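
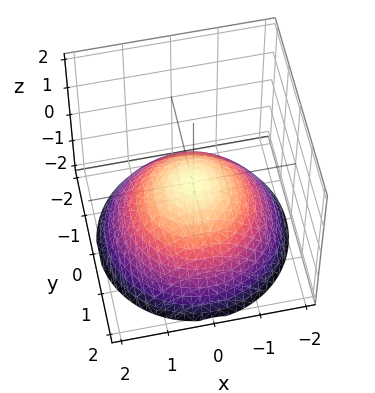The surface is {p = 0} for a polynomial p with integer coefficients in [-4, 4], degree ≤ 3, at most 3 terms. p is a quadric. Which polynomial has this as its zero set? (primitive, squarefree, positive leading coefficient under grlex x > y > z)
The degree is 2 — a single bowl opening along one axis; a quadric.
Symmetry: the surface is invariant under rotation about z: p = q(x² + y², z).
Checking where it meets the axes: one x-axis crossing is at x = 0; one z-axis crossing is at z = 0; a circular section at z = -1 has radius between 1 and 2.
The integer polynomial consistent with all of this is the stated p.

x^2 + y^2 + 2*z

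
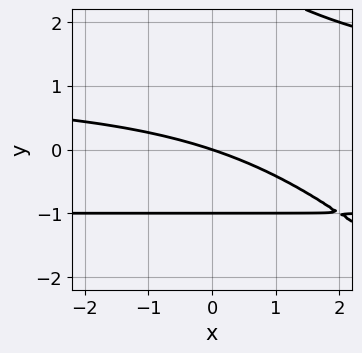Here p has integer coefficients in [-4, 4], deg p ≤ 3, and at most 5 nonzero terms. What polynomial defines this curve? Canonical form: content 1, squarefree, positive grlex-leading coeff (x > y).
Degree: the shape is more complex than any degree-2 curve, so deg p = 3.
Against the integer gridlines: the y-axis gridline crossings are at y ∈ {-1, 0}; it meets the x-axis at x = 0 (among the integer gridlines).
These observations pin down the coefficients.

x*y^2 + y^3 - 2*y^2 - x - 3*y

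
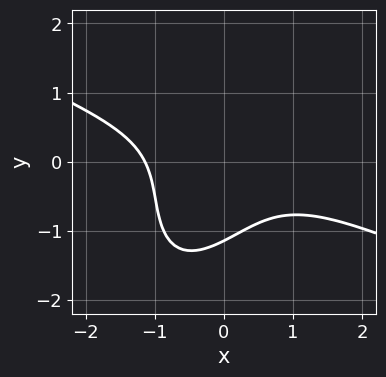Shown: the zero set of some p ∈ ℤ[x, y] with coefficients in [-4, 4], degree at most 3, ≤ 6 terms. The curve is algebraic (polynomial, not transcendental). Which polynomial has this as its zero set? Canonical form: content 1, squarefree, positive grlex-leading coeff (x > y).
2*x^3 + 3*x^2*y - 3*x*y^2 + 2*y^3 + 3

First, degree: a generic line meets the curve in up to 3 points, so deg p = 3.
Finally, the integer polynomial consistent with all of this is the stated p.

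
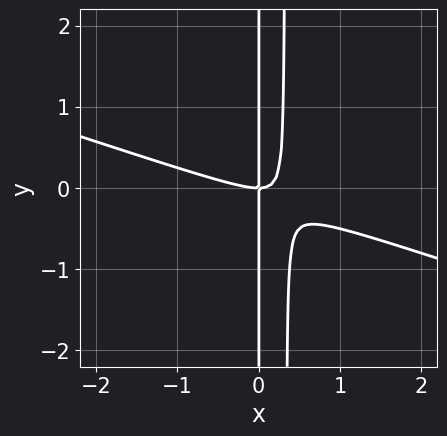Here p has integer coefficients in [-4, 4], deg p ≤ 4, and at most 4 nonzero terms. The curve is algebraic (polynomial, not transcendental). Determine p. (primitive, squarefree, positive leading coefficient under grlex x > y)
1. The degree is 3 — no degree-2 curve has this shape.
2. From the visible intercepts: every point of the y-axis in the box is on the curve; one x-axis crossing is at x = 0.
3. Matching integer coefficients to the picture gives p.

x^3 + 3*x^2*y - x*y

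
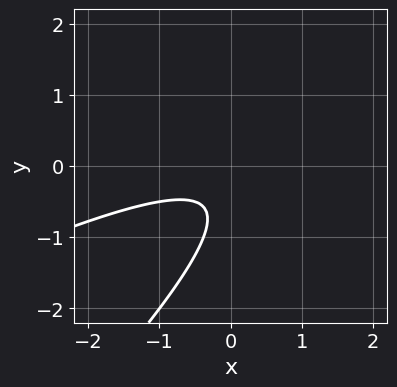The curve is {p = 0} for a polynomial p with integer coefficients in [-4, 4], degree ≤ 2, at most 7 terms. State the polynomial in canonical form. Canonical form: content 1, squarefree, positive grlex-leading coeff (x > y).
x^2 - 3*x*y + 2*y^2 + 2*y + 1

First, deg p = 2. The shape is more complex than any degree-1 curve.
Then, observable constraints: no y-intercept at any integer in the box; the curve avoids every integer x-axis point in the box.
Finally, together with the visible shape, these determine p as stated.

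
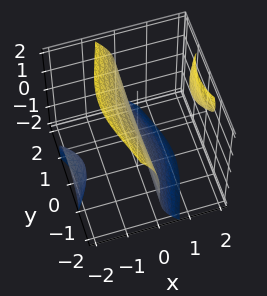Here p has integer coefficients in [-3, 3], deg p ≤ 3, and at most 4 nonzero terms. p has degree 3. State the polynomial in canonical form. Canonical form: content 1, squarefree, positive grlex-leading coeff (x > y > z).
2*x^2*z - 2*x*y^2 - z^3 - 3*x

1. I count 3 distinct pieces. Treating them together as one polynomial.
2. Degree: no degree-2 surface has this shape, so deg p = 3.
3. Against the integer gridlines: every point of the y-axis in the box is on the surface; one x-axis crossing is at x = 0; it crosses the z-axis at the gridline z = 0.
4. The integer polynomial consistent with all of this is the stated p.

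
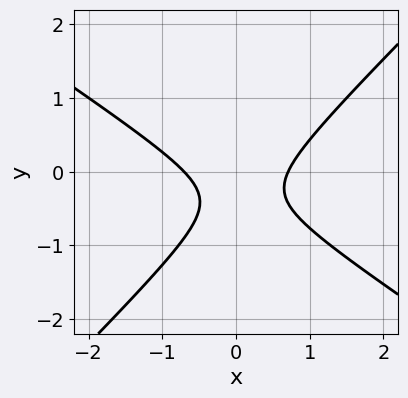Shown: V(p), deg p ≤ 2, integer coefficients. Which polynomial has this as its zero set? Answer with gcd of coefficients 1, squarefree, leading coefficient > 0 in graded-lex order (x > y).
2*x^2 + x*y - 3*y^2 - 2*y - 1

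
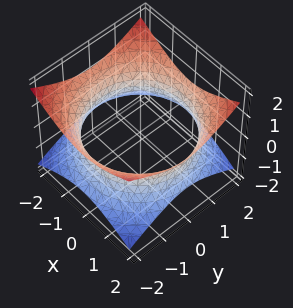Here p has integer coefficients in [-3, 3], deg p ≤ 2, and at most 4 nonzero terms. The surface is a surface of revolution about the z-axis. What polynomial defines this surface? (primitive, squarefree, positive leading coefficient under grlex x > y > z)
x^2 + y^2 - 2*z^2 - 3

(a) The degree is 2 — the shape is more complex than any degree-1 surface.
(b) Symmetries: rotational symmetry about the z-axis ⇒ p depends on x, y only through x² + y².
(c) Observable constraints: no z-intercept at any integer in the box; a circular section at z = 0 has radius between 1 and 2.
(d) Matching integer coefficients to the picture gives p.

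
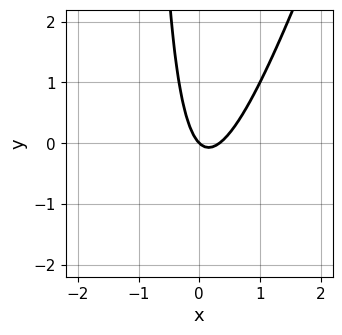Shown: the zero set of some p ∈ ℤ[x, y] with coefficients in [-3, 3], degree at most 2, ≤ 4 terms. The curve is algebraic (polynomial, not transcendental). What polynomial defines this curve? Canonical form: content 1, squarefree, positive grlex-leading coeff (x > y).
3*x^2 - x*y - x - y

(a) The degree is 2 — a generic line meets the curve in up to 2 points.
(b) Against the integer gridlines: it crosses the x-axis at the gridline x = 0; it crosses the y-axis at the gridline y = 0.
(c) Matching integer coefficients to the picture gives p.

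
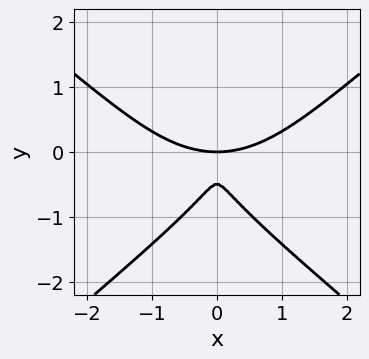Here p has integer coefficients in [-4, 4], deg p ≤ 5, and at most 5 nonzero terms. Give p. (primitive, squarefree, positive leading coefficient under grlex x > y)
(a) Degree: no degree-3 curve has this shape, so deg p = 4.
(b) Symmetries: it's symmetric under x → −x, forcing even powers of x.
(c) Checking where it meets the axes: it meets the y-axis at y = 0 (among the integer gridlines); it crosses the x-axis at the gridline x = 0.
(d) The integer polynomial consistent with all of this is the stated p.

x^4 - 2*y^4 - 3*x^2*y - y^3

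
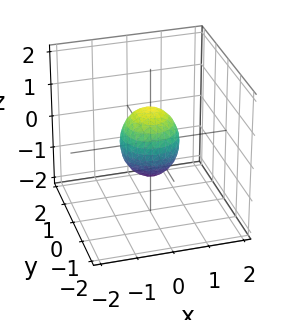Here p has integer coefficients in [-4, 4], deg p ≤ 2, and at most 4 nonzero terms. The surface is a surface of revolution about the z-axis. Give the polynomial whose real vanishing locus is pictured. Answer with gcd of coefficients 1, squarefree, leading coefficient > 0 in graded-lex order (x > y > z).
3*x^2 + 3*y^2 + 2*z^2 - 2

The degree is 2 — the shape is more complex than any degree-1 surface.
Symmetries: rotational symmetry about the z-axis ⇒ p depends on x, y only through x² + y².
Observable constraints: the z-axis gridline crossings are at z ∈ {-1, 1}; a circular section at z = 0 has radius between 0 and 1.
Matching integer coefficients to the picture gives p.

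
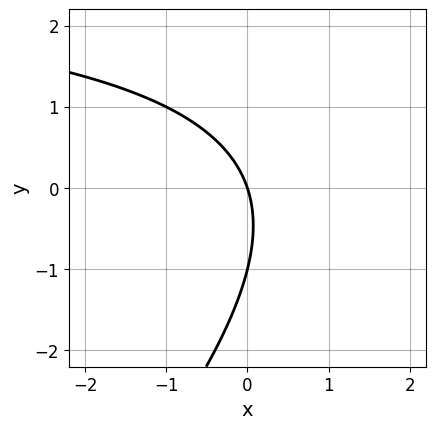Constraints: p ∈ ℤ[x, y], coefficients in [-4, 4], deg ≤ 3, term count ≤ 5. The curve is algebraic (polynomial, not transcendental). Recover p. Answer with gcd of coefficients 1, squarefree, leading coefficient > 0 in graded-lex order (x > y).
Degree: no degree-1 curve has this shape, so deg p = 2.
From the axis intercepts and sections: one x-axis crossing is at x = 0; the y-axis gridline crossings are at y ∈ {-1, 0}.
Fitting integer coefficients to these (and the overall shape) gives p.

x*y - y^2 - 3*x - y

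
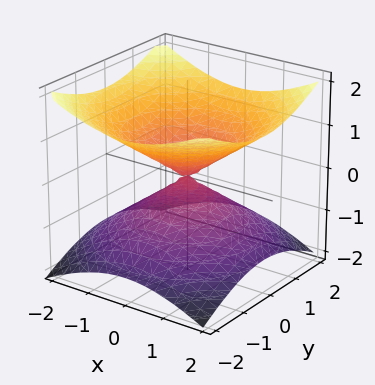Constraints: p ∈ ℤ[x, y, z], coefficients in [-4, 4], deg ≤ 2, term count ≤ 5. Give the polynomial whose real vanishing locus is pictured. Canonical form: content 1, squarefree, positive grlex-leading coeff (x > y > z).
Degree: a double cone through the origin; a quadric, so deg p = 2.
Symmetries: the z ↦ −z reflection is a symmetry, so z appears only in even powers; rotational symmetry about the z-axis ⇒ p depends on x, y only through x² + y².
From the axis intercepts and sections: a circular section at z = -1 has radius between 1 and 2; one y-axis crossing is at y = 0; it crosses the z-axis at the gridline z = 0.
Solving for integer coefficients yields p as stated.

x^2 + y^2 - 2*z^2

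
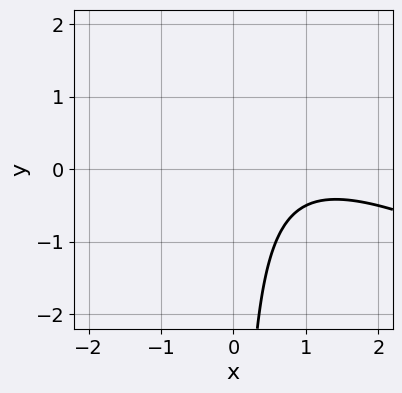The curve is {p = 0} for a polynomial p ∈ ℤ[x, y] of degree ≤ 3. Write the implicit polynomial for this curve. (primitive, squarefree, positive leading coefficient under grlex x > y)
First, deg p = 2.
Next, checking where it meets the axes: the curve avoids every integer y-axis point in the box; it misses every integer gridline on the x-axis.
Finally, the integer polynomial consistent with all of this is the stated p.

x^2 + 2*x*y - 2*x + 2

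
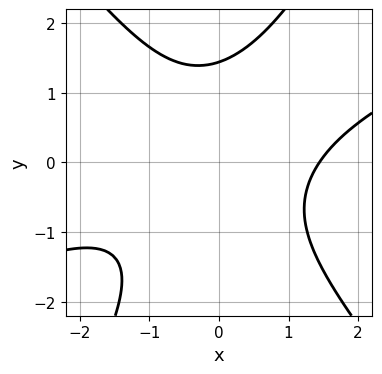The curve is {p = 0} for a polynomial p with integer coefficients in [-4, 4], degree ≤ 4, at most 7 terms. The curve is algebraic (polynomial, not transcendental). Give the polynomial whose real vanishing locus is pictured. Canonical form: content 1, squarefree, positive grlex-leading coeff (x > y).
(a) The degree is 3 — the shape is more complex than any degree-2 curve.
(b) Matching integer coefficients to the picture gives p.

x^3 - 2*x^2*y - x*y^2 + y^3 - 3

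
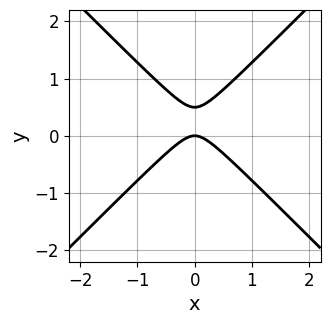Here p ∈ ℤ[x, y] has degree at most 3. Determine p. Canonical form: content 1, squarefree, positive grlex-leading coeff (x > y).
2*x^2 - 2*y^2 + y

The degree is 2 — a generic line meets the curve in up to 2 points.
Symmetries: it's symmetric under x → −x, forcing even powers of x.
From the visible intercepts: it crosses the x-axis at the gridline x = 0; one y-axis crossing is at y = 0.
The integer polynomial consistent with all of this is the stated p.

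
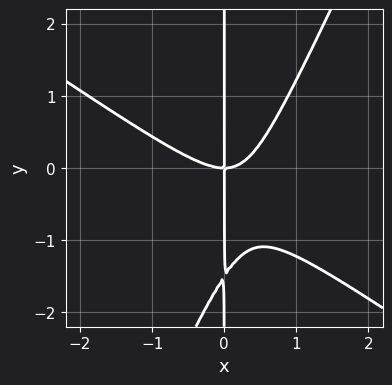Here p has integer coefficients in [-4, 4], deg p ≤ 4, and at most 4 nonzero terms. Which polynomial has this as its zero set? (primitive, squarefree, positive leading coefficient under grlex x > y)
3*x^3 + 3*x^2*y - 2*x*y^2 - 3*x*y

First, deg p = 3. The shape is more complex than any degree-2 curve.
Next, checking where it meets the axes: one x-axis crossing is at x = 0; the visible y-axis segment lies entirely on the curve.
Finally, putting this together gives p.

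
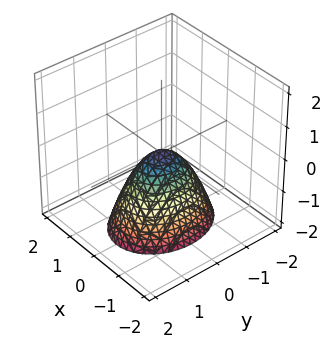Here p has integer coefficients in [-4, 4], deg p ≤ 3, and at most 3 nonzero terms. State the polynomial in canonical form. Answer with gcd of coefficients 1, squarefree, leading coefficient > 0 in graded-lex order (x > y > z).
3*x^2 + 2*y^2 + 2*z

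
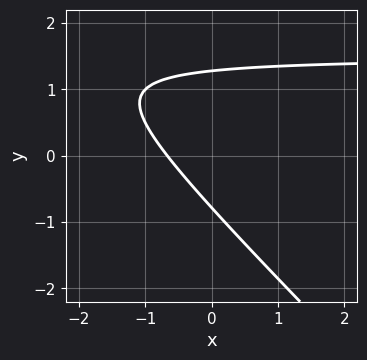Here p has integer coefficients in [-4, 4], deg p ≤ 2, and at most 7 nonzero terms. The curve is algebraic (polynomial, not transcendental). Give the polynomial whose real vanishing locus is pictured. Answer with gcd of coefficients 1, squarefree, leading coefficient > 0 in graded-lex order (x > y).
2*x*y + 2*y^2 - 3*x - y - 2

First, degree: no degree-1 curve has this shape, so deg p = 2.
Finally, solving for integer coefficients yields p as stated.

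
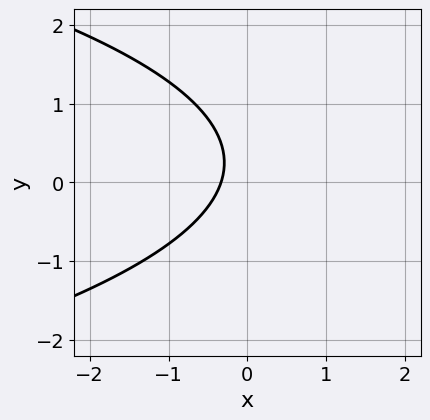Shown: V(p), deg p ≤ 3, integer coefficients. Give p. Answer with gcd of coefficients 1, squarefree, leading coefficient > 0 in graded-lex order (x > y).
2*y^2 + 3*x - y + 1

First, degree: a generic line meets the curve in up to 2 points, so deg p = 2.
Next, from the visible intercepts: it misses every integer gridline on the y-axis.
Finally, matching integer coefficients to the picture gives p.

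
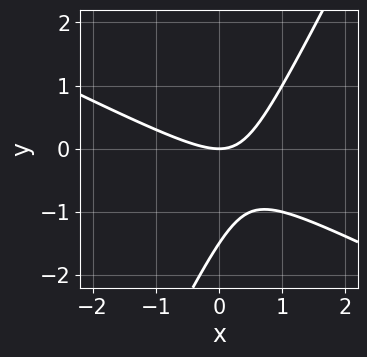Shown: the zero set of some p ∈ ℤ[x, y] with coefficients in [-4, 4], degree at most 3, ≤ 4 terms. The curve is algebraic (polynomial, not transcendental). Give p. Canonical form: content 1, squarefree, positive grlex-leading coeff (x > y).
2*x^2 + 3*x*y - 2*y^2 - 3*y

First, degree: the shape is more complex than any degree-1 curve, so deg p = 2.
Next, checking where it meets the axes: it crosses the x-axis at the gridline x = 0; it meets the y-axis at y = 0 (among the integer gridlines).
Finally, these observations pin down the coefficients.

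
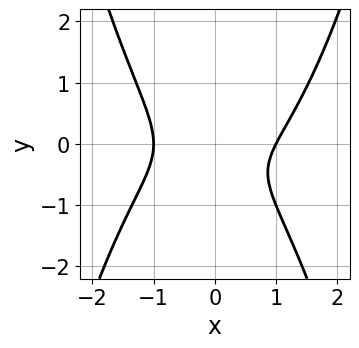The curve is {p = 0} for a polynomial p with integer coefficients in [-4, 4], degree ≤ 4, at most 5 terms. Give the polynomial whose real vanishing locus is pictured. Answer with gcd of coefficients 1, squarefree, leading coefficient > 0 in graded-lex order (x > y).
x^4 - x*y - 2*y^2 - y - 1

First, degree: no degree-3 curve has this shape, so deg p = 4.
Next, observable constraints: no y-intercept at any integer in the box; the x-axis gridline crossings are at x ∈ {-1, 1}.
Finally, matching integer coefficients to the picture gives p.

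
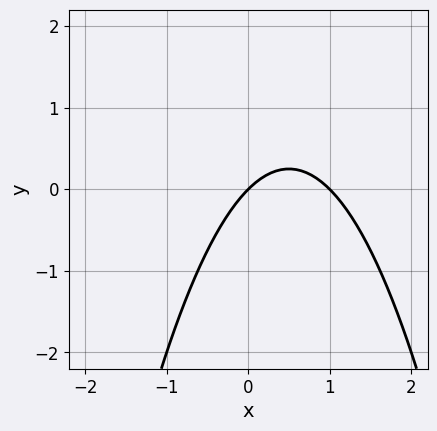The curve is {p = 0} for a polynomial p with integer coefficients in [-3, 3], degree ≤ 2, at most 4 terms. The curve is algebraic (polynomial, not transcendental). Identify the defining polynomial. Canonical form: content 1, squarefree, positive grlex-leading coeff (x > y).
x^2 - x + y

(a) The degree is 2 — the shape is more complex than any degree-1 curve.
(b) Against the integer gridlines: it crosses the y-axis at the gridline y = 0; the x-axis gridline crossings are at x ∈ {0, 1}.
(c) Putting this together gives p.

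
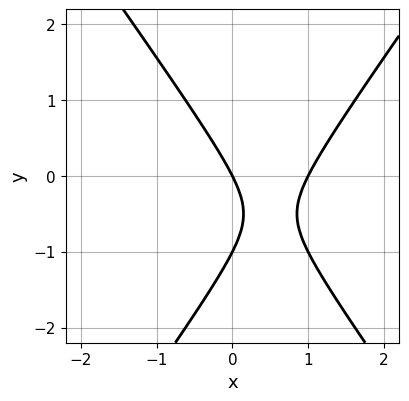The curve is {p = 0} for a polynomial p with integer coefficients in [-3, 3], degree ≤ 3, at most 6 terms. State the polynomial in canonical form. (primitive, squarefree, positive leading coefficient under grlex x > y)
2*x^2 - y^2 - 2*x - y

The degree is 2 — a generic line meets the curve in up to 2 points.
From the axis intercepts and sections: among the integer gridlines, it crosses the y-axis at y ∈ {-1, 0}; the x-axis gridline crossings are at x ∈ {0, 1}.
These observations pin down the coefficients.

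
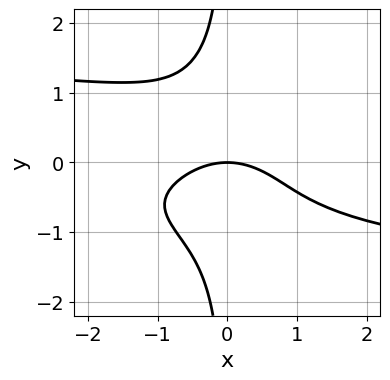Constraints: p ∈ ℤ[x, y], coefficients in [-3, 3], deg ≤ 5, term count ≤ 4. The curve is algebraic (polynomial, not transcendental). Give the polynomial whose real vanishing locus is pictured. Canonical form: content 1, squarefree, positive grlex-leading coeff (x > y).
2*x*y^3 + x^2 + 2*y

(a) The degree is 4 — the shape is more complex than any degree-3 curve.
(b) From the axis intercepts and sections: it meets the y-axis at y = 0 (among the integer gridlines); it meets the x-axis at x = 0 (among the integer gridlines).
(c) Fitting integer coefficients to these (and the overall shape) gives p.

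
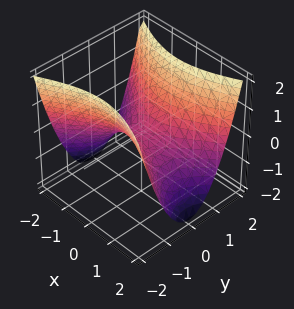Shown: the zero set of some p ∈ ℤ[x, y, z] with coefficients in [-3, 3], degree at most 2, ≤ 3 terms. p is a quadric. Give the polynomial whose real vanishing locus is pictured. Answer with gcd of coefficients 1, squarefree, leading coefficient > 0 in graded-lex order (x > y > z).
x^2 - 2*y^2 + 2*z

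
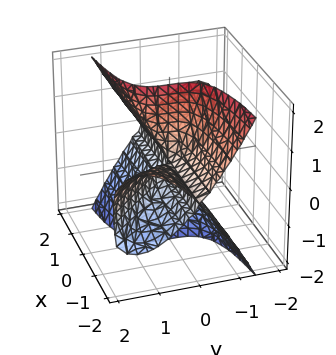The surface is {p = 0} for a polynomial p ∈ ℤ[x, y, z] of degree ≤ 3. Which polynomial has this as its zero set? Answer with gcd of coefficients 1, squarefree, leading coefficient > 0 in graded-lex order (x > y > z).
3*x*y^2 - 2*x*z^2 + 3*y^3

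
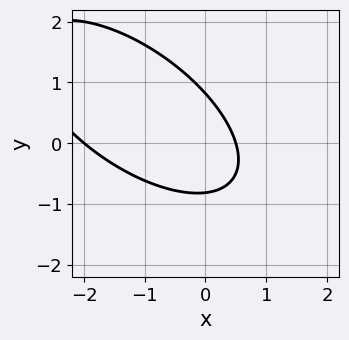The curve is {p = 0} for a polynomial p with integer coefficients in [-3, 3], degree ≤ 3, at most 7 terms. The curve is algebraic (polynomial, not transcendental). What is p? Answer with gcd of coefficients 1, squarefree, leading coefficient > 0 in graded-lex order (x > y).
Degree: no degree-1 curve has this shape, so deg p = 2.
From the visible intercepts: it meets the x-axis at x = -2 (among the integer gridlines).
Solving for integer coefficients yields p as stated.

2*x^2 + 3*x*y + 3*y^2 + 3*x - 2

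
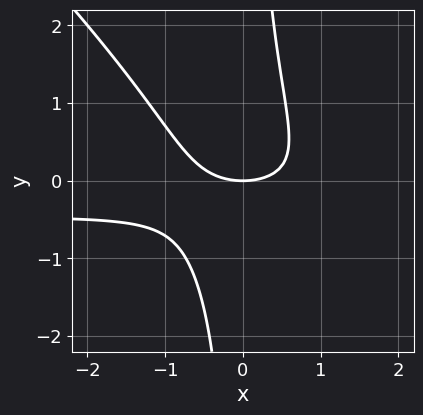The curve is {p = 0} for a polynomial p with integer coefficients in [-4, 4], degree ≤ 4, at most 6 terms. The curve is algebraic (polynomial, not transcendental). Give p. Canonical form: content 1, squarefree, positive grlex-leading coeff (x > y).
2*x^2*y + 2*x*y^2 + x^2 - 2*y

1. deg p = 3.
2. Against the integer gridlines: it meets the x-axis at x = 0 (among the integer gridlines); it crosses the y-axis at the gridline y = 0.
3. Together with the visible shape, these determine p as stated.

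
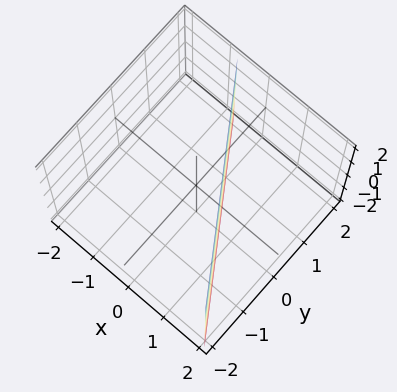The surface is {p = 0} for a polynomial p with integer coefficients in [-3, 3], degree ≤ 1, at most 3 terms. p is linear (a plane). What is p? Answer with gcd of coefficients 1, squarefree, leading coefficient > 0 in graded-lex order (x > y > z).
3*x + 2*y - 2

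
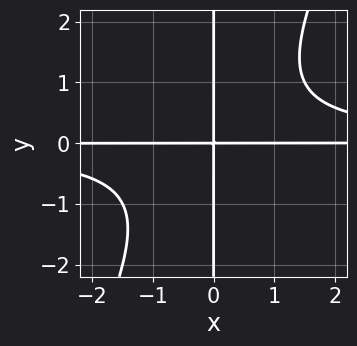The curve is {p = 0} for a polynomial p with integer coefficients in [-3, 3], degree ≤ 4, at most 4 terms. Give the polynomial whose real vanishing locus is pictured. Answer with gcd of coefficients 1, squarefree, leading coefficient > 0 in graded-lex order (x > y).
2*x^2*y^2 - x*y^3 - 2*x*y

First, the degree is 4 — no degree-3 curve has this shape.
Then, reading off the gridlines: the visible y-axis segment lies entirely on the curve; every point of the x-axis in the box is on the curve.
Finally, putting this together gives p.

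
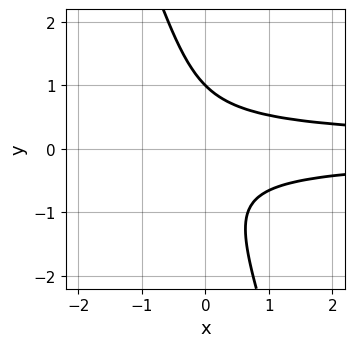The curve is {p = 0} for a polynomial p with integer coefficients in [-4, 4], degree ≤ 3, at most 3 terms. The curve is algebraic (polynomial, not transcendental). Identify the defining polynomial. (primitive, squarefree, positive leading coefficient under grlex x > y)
deg p = 3. The shape is more complex than any degree-2 curve.
From the visible intercepts: it misses every integer gridline on the x-axis; it meets the y-axis at y = 1 (among the integer gridlines).
Assembling these constraints gives the stated polynomial.

3*x*y^2 + y^3 - 1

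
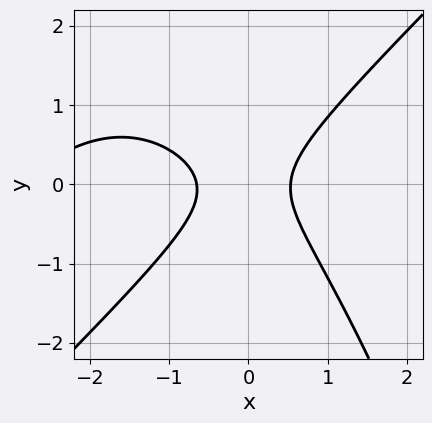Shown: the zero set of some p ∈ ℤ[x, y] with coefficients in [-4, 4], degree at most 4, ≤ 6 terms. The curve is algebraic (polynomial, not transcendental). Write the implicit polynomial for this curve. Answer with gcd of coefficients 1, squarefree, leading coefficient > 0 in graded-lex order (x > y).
x^3 - x^2*y + 3*x^2 - 3*y^2 - 1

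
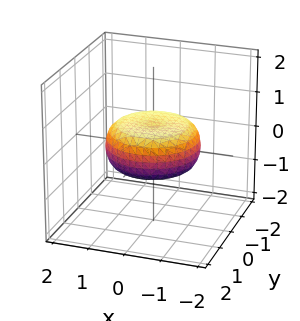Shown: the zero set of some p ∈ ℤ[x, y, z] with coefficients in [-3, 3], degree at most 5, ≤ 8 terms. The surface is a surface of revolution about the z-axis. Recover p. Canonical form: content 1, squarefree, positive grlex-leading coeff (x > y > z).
Degree: no degree-3 surface has this shape, so deg p = 4.
Symmetry: every cross-section ⟂ z is a circle, so x, y appear only via x² + y².
Observable constraints: a circular section at z = 0 has radius between 1 and 2.
Putting this together gives p.

x^4 + 2*x^2*y^2 + y^4 - x^2 - y^2 + 3*z^2 - 1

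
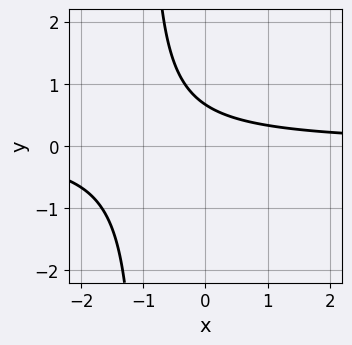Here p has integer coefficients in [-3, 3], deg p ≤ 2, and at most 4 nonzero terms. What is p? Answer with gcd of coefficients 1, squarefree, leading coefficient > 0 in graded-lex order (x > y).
deg p = 2. A generic line meets the curve in up to 2 points.
Observable constraints: the curve avoids every integer x-axis point in the box.
These observations pin down the coefficients.

3*x*y + 3*y - 2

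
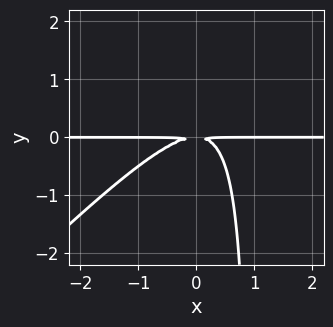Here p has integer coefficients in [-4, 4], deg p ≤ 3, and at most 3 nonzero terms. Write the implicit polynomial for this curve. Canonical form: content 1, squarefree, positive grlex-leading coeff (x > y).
x^2*y - x*y^2 + y^2

(a) Degree: no degree-2 curve has this shape, so deg p = 3.
(b) Observable constraints: every point of the x-axis in the box is on the curve.
(c) These observations pin down the coefficients.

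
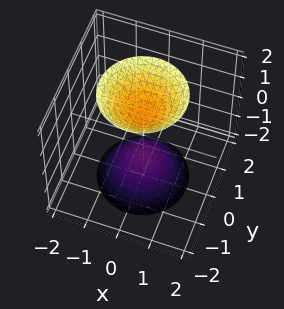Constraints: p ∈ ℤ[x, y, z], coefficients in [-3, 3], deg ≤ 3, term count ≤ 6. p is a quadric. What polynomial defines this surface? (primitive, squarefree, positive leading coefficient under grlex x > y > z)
First, the picture has 2 separate pieces. They look like related sheets of one shape, so recover p as a whole.
Next, the degree is 2 — two sheets facing apart; a quadric.
Next, symmetries: the z ↦ −z reflection is a symmetry, so z appears only in even powers; the surface is invariant under rotation about z: p = q(x² + y², z).
Next, reading off the gridlines: no x-intercept at any integer in the box; a circular section at z = 2 has radius between 1 and 2.
Finally, together with the visible shape, these determine p as stated. Check: (0, 0, -1) on the z-axis lies on the surface, and p(0, 0, -1) = 0. ✓

2*x^2 + 2*y^2 - z^2 + 1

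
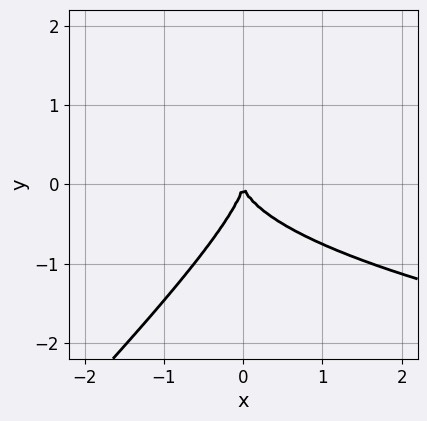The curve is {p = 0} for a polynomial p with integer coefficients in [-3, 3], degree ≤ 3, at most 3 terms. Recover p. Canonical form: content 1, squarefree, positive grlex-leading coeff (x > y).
x*y^2 - y^3 - x^2

(a) deg p = 3. A generic line meets the curve in up to 3 points.
(b) Against the integer gridlines: it crosses the x-axis at the gridline x = 0; it meets the y-axis at y = 0 (among the integer gridlines).
(c) Putting this together gives p.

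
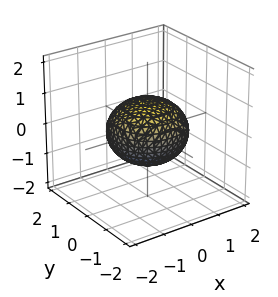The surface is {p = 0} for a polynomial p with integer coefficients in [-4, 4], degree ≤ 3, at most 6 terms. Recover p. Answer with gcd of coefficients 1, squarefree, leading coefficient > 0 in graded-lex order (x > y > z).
2*x^2 + 2*y^2 + 3*z^2 - 3

deg p = 2.
By symmetry, every cross-section ⟂ z is a circle, so x, y appear only via x² + y².
From the axis intercepts and sections: the z-axis gridline crossings are at z ∈ {-1, 1}; a circular section at z = 0 has radius between 1 and 2.
Solving for integer coefficients yields p as stated.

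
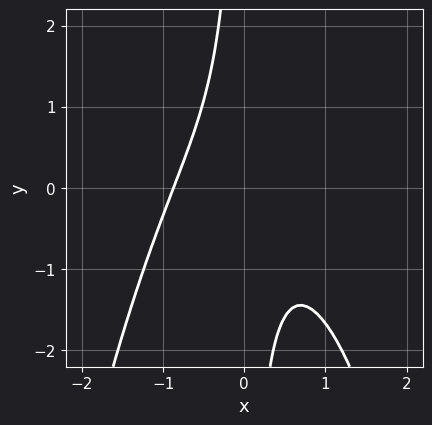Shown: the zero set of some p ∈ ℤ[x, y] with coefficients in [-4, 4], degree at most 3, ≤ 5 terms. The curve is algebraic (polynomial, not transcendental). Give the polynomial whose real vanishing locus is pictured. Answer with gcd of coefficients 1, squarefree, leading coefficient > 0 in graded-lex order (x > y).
First, degree: a generic line meets the curve in up to 3 points, so deg p = 3.
Next, checking where it meets the axes: no y-intercept at any integer in the box.
Finally, fitting integer coefficients to these (and the overall shape) gives p.

3*x^3 + 3*x*y + 2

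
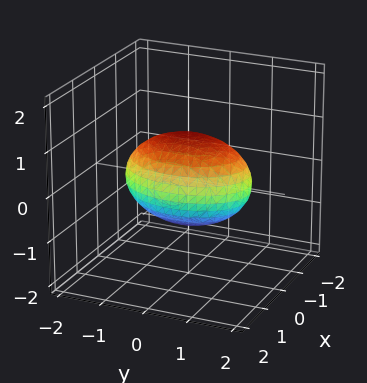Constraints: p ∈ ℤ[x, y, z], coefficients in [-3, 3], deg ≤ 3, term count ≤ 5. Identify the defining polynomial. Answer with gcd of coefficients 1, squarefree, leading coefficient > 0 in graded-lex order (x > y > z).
(a) Degree: bounded and convex; a quadric, so deg p = 2.
(b) Symmetries: mirror symmetry y ↦ −y ⇒ only even powers of y; mirror symmetry x ↦ −x ⇒ only even powers of x; mirror symmetry z ↦ −z ⇒ only even powers of z.
(c) Reading off the gridlines: among the integer gridlines, it crosses the x-axis at x ∈ {-1, 1}; the z-axis gridline crossings are at z ∈ {-1, 1}.
(d) The integer polynomial consistent with all of this is the stated p.

2*x^2 + y^2 + 2*z^2 - 2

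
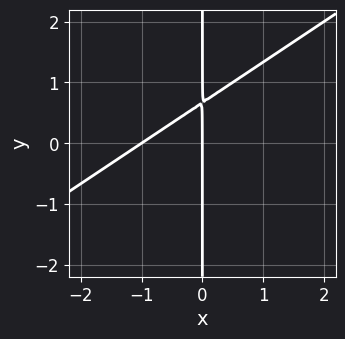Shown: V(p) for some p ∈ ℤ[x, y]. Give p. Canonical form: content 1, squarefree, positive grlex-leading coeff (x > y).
2*x^2 - 3*x*y + 2*x

1. Degree: no degree-1 curve has this shape, so deg p = 2.
2. Observable constraints: every point of the y-axis in the box is on the curve; among the integer gridlines, it crosses the x-axis at x ∈ {-1, 0}.
3. Together with the visible shape, these determine p as stated.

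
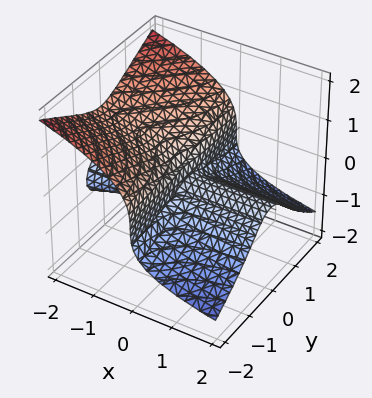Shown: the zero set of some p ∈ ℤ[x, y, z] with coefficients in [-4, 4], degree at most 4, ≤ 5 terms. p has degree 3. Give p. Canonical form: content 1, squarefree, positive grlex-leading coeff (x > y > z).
First, the picture has 2 separate pieces.
Next, the degree is 3 — no degree-2 surface has this shape.
Then, reading off the gridlines: it crosses the z-axis at the gridline z = 0; the visible y-axis segment lies entirely on the surface; every point of the x-axis in the box is on the surface.
Finally, solving for integer coefficients yields p as stated.

x*y^2 + 2*z^3 + x*z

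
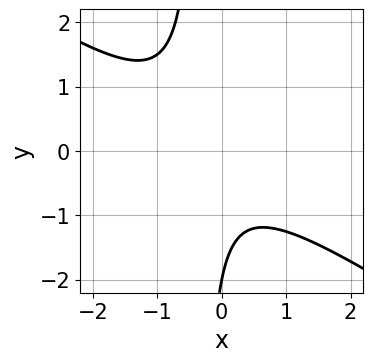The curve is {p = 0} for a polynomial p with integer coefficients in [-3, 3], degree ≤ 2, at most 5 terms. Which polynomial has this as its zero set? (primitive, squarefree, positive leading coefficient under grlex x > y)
First, the degree is 2 — a generic line meets the curve in up to 2 points.
Next, observable constraints: it crosses the y-axis at the gridline y = -2; the curve avoids every integer x-axis point in the box.
Finally, together with the visible shape, these determine p as stated.

2*x^2 + 3*x*y + x + y + 2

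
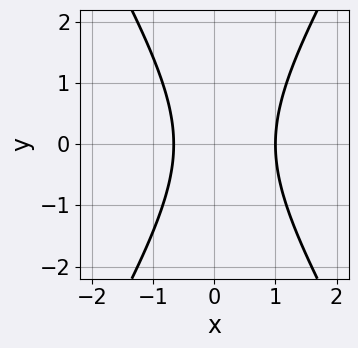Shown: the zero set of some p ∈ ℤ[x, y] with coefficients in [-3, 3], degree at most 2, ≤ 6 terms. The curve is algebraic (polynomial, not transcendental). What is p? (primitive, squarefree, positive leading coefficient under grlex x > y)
(a) deg p = 2. The shape is more complex than any degree-1 curve.
(b) Symmetries: the y ↦ −y reflection is a symmetry, so y appears only in even powers.
(c) From the visible intercepts: the curve avoids every integer y-axis point in the box; it meets the x-axis at x = 1 (among the integer gridlines).
(d) Solving for integer coefficients yields p as stated.

3*x^2 - y^2 - x - 2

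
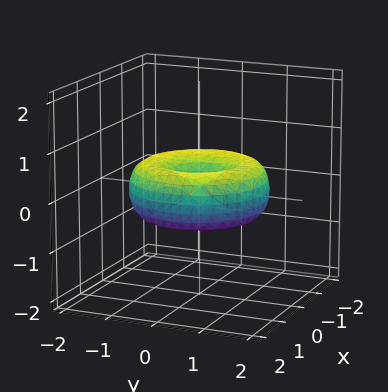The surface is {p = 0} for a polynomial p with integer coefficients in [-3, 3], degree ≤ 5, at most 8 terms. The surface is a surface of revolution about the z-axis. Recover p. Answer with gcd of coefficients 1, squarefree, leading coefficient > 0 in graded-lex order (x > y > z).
x^4 + 2*x^2*y^2 + y^4 - 2*x^2 - 2*y^2 + 3*z^2

First, the degree is 4 — the shape is more complex than any degree-3 surface.
Then, by symmetry, the z-axis is an axis of rotation, so x and y enter only as x² + y².
Next, from the visible intercepts: one z-axis crossing is at z = 0; it meets the x-axis at x = 0 (among the integer gridlines); it meets the y-axis at y = 0 (among the integer gridlines).
Finally, assembling these constraints gives the stated polynomial.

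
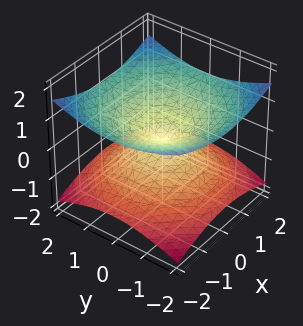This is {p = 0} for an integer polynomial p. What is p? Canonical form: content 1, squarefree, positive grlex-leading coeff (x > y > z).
x^2 + y^2 - 3*z^2

(a) deg p = 2. Two nappes meeting at a single point; a quadric.
(b) Symmetries: it's symmetric under z → −z, forcing even powers of z; the z-axis is an axis of rotation, so x and y enter only as x² + y².
(c) Against the integer gridlines: one x-axis crossing is at x = 0; it meets the y-axis at y = 0 (among the integer gridlines); a circular section at z = -1 has radius between 1 and 2.
(d) Putting this together gives p.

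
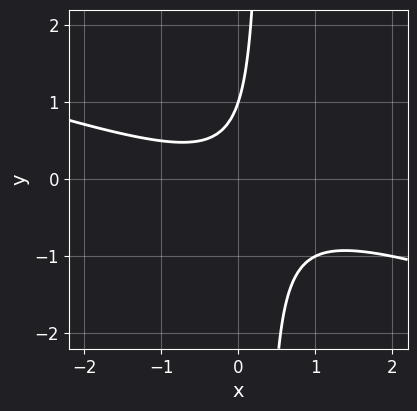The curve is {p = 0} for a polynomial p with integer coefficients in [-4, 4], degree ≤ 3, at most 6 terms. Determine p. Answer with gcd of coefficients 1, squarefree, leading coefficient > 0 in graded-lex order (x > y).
Degree: the shape is more complex than any degree-1 curve, so deg p = 2.
Reading off the gridlines: it misses every integer gridline on the x-axis; it meets the y-axis at y = 1 (among the integer gridlines).
Fitting integer coefficients to these (and the overall shape) gives p.

x^2 + 3*x*y - y + 1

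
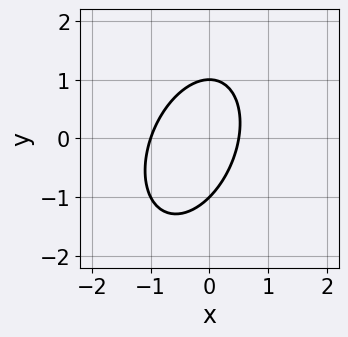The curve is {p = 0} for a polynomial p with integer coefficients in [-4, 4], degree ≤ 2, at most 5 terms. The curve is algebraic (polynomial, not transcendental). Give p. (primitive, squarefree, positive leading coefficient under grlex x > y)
(a) deg p = 2.
(b) Reading off the gridlines: the y-axis gridline crossings are at y ∈ {-1, 1}; it crosses the x-axis at the gridline x = -1.
(c) Fitting integer coefficients to these (and the overall shape) gives p.

2*x^2 - x*y + y^2 + x - 1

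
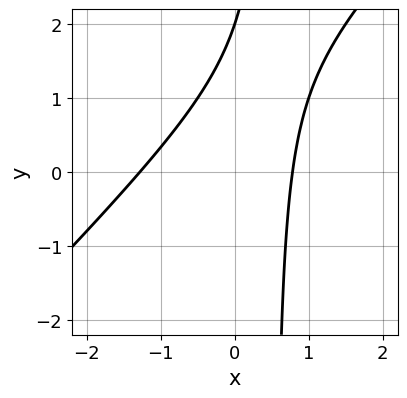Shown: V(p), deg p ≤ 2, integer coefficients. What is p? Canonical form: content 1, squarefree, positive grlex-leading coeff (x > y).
(a) deg p = 2. A generic line meets the curve in up to 2 points.
(b) Checking where it meets the axes: one y-axis crossing is at y = 2.
(c) Solving for integer coefficients yields p as stated.

2*x^2 - 2*x*y + x + y - 2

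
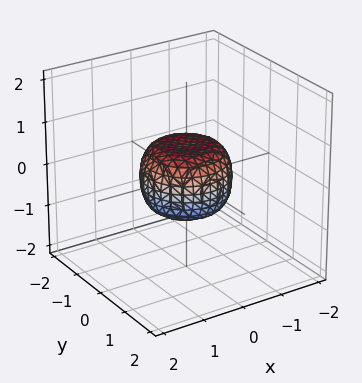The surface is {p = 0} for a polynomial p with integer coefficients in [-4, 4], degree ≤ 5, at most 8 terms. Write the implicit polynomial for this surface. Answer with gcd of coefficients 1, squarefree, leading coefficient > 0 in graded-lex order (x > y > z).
2*x^4 + 4*x^2*y^2 + 2*y^4 - x^2 - y^2 + 2*z^2 - 1

First, deg p = 4. The shape is more complex than any degree-3 surface.
Then, by symmetry, the z-axis is an axis of rotation, so x and y enter only as x² + y².
Next, checking where it meets the axes: a circular section at z = 0 has radius exactly 1; among the integer gridlines, it crosses the y-axis at y ∈ {-1, 1}; among the integer gridlines, it crosses the x-axis at x ∈ {-1, 1}.
Finally, fitting integer coefficients to these (and the overall shape) gives p.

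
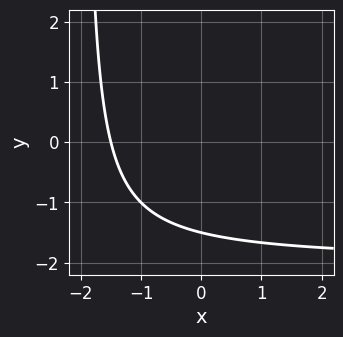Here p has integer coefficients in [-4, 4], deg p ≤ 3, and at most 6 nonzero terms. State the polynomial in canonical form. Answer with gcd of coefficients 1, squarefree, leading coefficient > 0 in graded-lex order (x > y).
x*y + 2*x + 2*y + 3

The degree is 2 — the shape is more complex than any degree-1 curve.
Solving for integer coefficients yields p as stated.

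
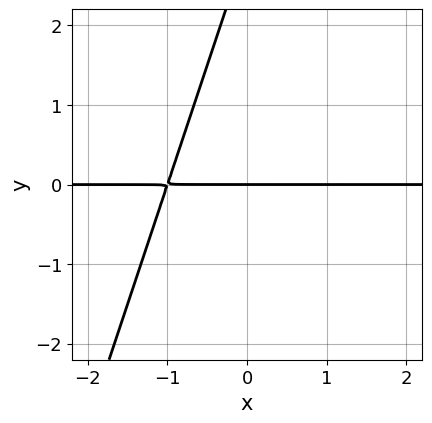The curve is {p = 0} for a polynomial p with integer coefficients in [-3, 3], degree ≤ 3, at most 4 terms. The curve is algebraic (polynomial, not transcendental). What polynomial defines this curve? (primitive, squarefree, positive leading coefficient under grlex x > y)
3*x*y - y^2 + 3*y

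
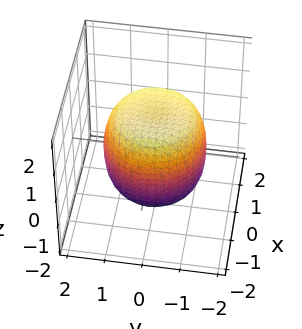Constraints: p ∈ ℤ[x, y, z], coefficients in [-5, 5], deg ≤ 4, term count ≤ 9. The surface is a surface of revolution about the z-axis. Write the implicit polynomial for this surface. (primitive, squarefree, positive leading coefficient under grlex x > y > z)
deg p = 4. The shape is more complex than any degree-3 surface.
Symmetries: the surface is invariant under rotation about z: p = q(x² + y², z).
Against the integer gridlines: a circular section at z = 0 has radius between 1 and 2.
Putting this together gives p.

2*x^4 + 4*x^2*y^2 + 2*y^4 - 2*x^2 - 2*y^2 + 2*z^2 - 3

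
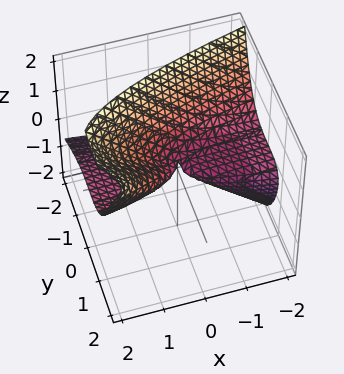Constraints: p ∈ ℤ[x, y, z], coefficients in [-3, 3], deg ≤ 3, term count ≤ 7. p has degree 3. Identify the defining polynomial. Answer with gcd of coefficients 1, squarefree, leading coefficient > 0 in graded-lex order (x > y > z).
x*y*z + 2*y^3 - 3*y^2*z - 3*x*z + 3*z^2

First, deg p = 3. A generic line meets the surface in up to 3 points.
Then, checking where it meets the axes: every point of the x-axis in the box is on the surface; it meets the z-axis at z = 0 (among the integer gridlines); one y-axis crossing is at y = 0.
Finally, putting this together gives p.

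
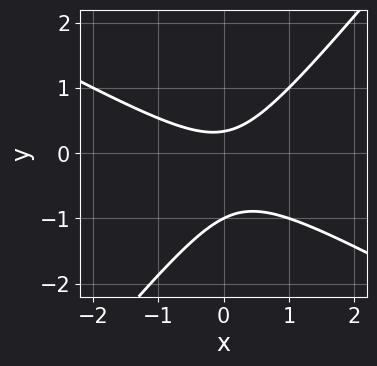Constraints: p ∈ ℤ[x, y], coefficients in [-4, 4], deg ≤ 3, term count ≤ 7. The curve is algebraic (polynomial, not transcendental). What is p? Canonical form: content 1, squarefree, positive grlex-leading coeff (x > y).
First, the degree is 2 — no degree-1 curve has this shape.
Then, against the integer gridlines: it meets the y-axis at y = -1 (among the integer gridlines); no x-intercept at any integer in the box.
Finally, assembling these constraints gives the stated polynomial.

2*x^2 + 2*x*y - 3*y^2 - 2*y + 1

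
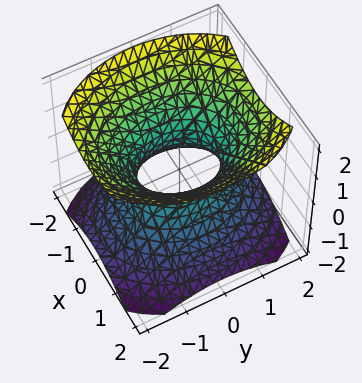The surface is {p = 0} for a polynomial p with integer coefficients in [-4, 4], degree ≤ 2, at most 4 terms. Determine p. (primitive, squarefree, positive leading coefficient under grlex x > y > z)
(a) deg p = 2. An hourglass — one-sheet hyperboloid; a quadric.
(b) Symmetries: the y ↦ −y reflection is a symmetry, so y appears only in even powers; the x ↦ −x reflection is a symmetry, so x appears only in even powers; the z ↦ −z reflection is a symmetry, so z appears only in even powers.
(c) Checking where it meets the axes: no z-intercept at any integer in the box; the y-axis gridline crossings are at y ∈ {-1, 1}.
(d) Solving for integer coefficients yields p as stated.

3*x^2 + 2*y^2 - 3*z^2 - 2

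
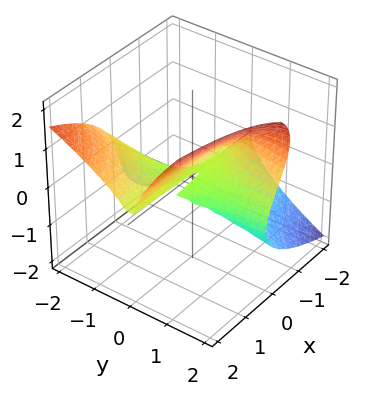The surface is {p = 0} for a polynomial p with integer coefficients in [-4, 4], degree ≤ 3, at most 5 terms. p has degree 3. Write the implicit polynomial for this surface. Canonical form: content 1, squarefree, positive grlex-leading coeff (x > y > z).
3*x*y^2 + 2*y*z^2 - 3*z^3 + 3*y*z

(a) The degree is 3 — the shape is more complex than any degree-2 surface.
(b) From the visible intercepts: it meets the z-axis at z = 0 (among the integer gridlines); the visible x-axis segment lies entirely on the surface; every point of the y-axis in the box is on the surface.
(c) Putting this together gives p.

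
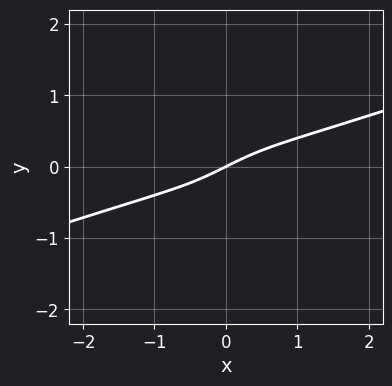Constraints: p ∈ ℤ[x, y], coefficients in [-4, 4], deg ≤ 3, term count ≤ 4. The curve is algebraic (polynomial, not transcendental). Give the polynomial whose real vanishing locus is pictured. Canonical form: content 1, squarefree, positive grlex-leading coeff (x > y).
The degree is 3 — no degree-2 curve has this shape.
Against the integer gridlines: one y-axis crossing is at y = 0; one x-axis crossing is at x = 0.
These observations pin down the coefficients.

x^3 - 3*x^2*y + x - 2*y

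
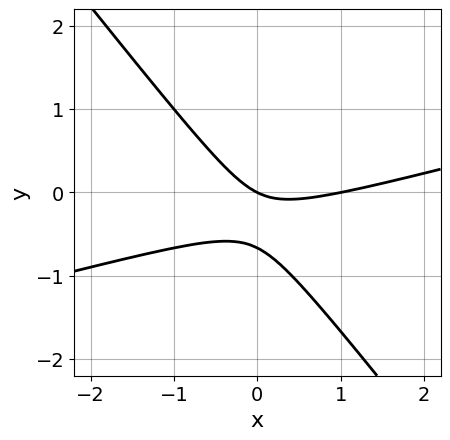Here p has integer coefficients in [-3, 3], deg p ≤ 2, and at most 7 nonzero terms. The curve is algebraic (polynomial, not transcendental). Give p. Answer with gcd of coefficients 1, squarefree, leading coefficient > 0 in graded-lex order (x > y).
x^2 - 3*x*y - 3*y^2 - x - 2*y

First, degree: the shape is more complex than any degree-1 curve, so deg p = 2.
Then, reading off the gridlines: it crosses the y-axis at the gridline y = 0; among the integer gridlines, it crosses the x-axis at x ∈ {0, 1}.
Finally, fitting integer coefficients to these (and the overall shape) gives p.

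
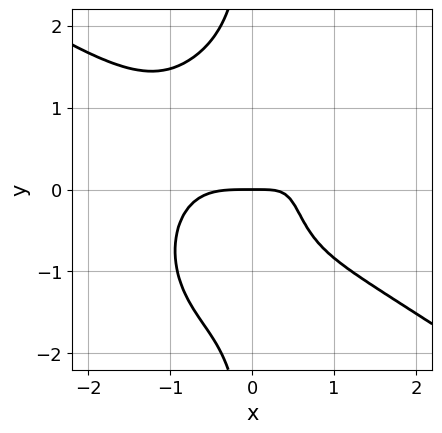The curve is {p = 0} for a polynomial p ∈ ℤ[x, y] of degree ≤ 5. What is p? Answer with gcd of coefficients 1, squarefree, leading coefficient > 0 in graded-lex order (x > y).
2*x^4 + 2*x^3*y + 2*x*y^3 - 3*x*y + 2*y

The degree is 4 — the shape is more complex than any degree-3 curve.
From the visible intercepts: it crosses the y-axis at the gridline y = 0; it crosses the x-axis at the gridline x = 0.
Putting this together gives p.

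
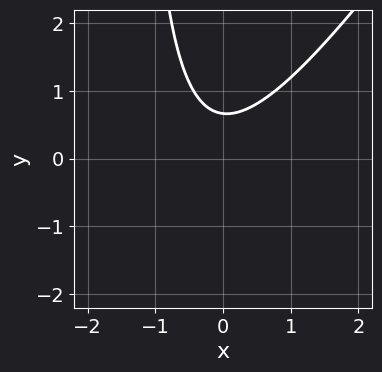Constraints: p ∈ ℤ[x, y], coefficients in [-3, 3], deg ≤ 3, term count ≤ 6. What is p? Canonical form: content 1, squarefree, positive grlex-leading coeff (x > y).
3*x^2 - 2*x*y + x - 3*y + 2

First, the degree is 2 — the shape is more complex than any degree-1 curve.
Next, checking where it meets the axes: the curve avoids every integer x-axis point in the box.
Finally, together with the visible shape, these determine p as stated.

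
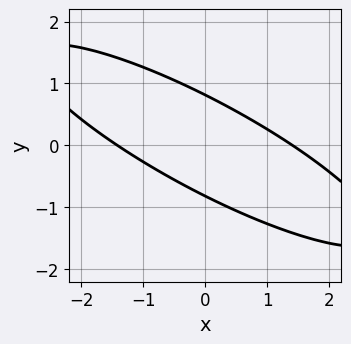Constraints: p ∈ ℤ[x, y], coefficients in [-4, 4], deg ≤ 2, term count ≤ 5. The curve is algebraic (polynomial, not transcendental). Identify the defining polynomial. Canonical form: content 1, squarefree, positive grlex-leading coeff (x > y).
1. The degree is 2 — a generic line meets the curve in up to 2 points.
2. The integer polynomial consistent with all of this is the stated p.

x^2 + 3*x*y + 3*y^2 - 2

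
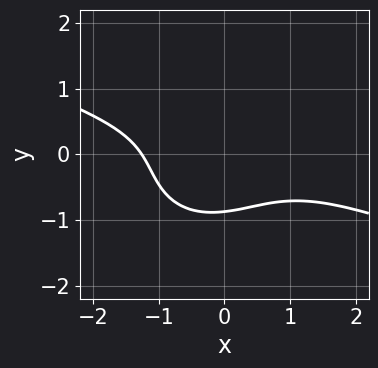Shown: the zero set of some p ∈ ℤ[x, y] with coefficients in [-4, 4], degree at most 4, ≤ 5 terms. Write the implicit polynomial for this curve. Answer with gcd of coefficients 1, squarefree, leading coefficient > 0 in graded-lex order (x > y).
x^3 + 2*x^2*y - x*y^2 + 3*y^3 + 2

1. The degree is 3 — no degree-2 curve has this shape.
2. Solving for integer coefficients yields p as stated.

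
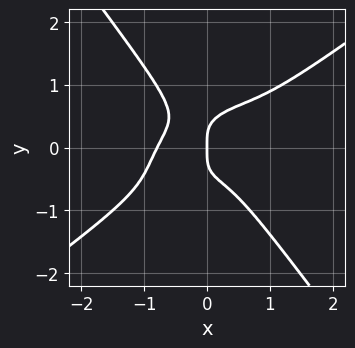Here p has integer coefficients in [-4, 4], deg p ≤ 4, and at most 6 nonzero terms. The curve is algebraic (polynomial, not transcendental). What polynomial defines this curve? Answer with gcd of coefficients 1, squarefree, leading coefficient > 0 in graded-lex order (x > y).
1. Degree: a generic line meets the curve in up to 4 points, so deg p = 4.
2. From the axis intercepts and sections: it crosses the x-axis at the gridline x = 0; one y-axis crossing is at y = 0.
3. Putting this together gives p.

2*x^4 - 3*x^3*y + 2*x^2*y^2 - 3*y^4 + x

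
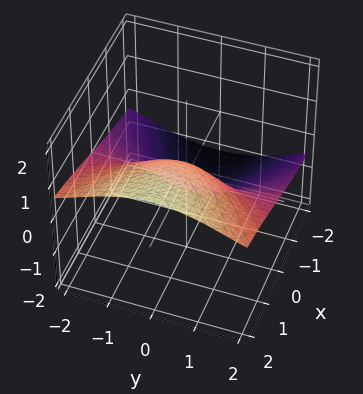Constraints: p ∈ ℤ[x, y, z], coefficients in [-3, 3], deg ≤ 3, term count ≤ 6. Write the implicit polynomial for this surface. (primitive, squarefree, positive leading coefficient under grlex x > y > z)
x*z^2 + 2*y^2*z + 2*z^3 - 3*x

1. deg p = 3. A generic line meets the surface in up to 3 points.
2. From the axis intercepts and sections: every point of the y-axis in the box is on the surface; it meets the x-axis at x = 0 (among the integer gridlines); one z-axis crossing is at z = 0.
3. The integer polynomial consistent with all of this is the stated p.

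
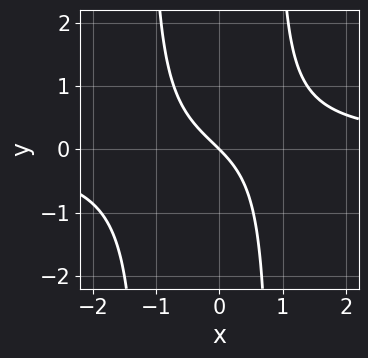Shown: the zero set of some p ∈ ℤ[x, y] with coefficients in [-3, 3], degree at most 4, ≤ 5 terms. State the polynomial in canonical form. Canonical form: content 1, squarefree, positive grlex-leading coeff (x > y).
3*x^2*y + x*y - 3*x - 3*y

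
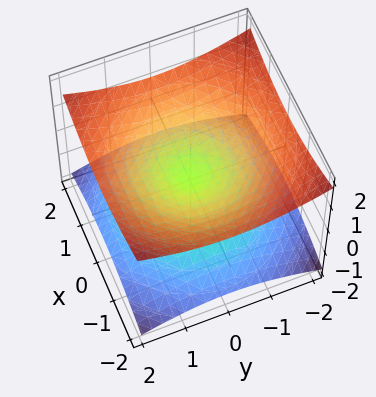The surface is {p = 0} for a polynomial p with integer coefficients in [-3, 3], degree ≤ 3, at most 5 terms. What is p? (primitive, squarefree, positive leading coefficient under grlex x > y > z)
x^2 + y^2 - 3*z^2

1. Degree: a double cone through the origin; a quadric, so deg p = 2.
2. Symmetries: the z ↦ −z reflection is a symmetry, so z appears only in even powers; every cross-section ⟂ z is a circle, so x, y appear only via x² + y².
3. Observable constraints: it crosses the x-axis at the gridline x = 0; it crosses the z-axis at the gridline z = 0; it crosses the y-axis at the gridline y = 0.
4. Assembling these constraints gives the stated polynomial.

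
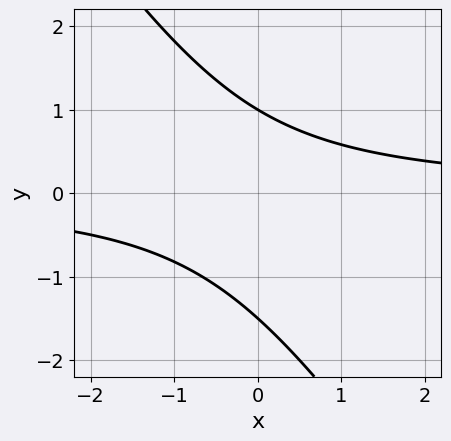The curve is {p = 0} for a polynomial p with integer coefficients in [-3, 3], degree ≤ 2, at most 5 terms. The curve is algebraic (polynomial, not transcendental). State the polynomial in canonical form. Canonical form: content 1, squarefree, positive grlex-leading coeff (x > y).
First, deg p = 2. A generic line meets the curve in up to 2 points.
Then, from the axis intercepts and sections: the curve avoids every integer x-axis point in the box; one y-axis crossing is at y = 1.
Finally, the integer polynomial consistent with all of this is the stated p.

3*x*y + 2*y^2 + y - 3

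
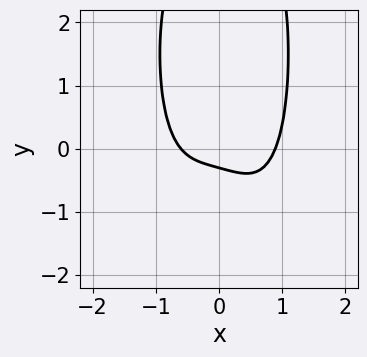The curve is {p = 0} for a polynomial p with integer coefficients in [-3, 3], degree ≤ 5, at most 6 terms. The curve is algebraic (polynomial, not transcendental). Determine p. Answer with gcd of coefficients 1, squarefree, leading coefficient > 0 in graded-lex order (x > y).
(a) deg p = 4. The shape is more complex than any degree-3 curve.
(b) Solving for integer coefficients yields p as stated.

3*x^4 + y^2 - x - 3*y - 1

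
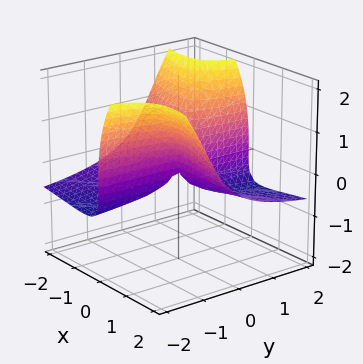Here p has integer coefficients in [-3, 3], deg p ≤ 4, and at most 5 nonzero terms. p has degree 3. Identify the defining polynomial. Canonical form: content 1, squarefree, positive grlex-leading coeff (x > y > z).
1. Degree: the shape is more complex than any degree-2 surface, so deg p = 3.
2. From the axis intercepts and sections: the visible x-axis segment lies entirely on the surface; the visible y-axis segment lies entirely on the surface; it crosses the z-axis at the gridline z = 0.
3. These observations pin down the coefficients.

2*x^2*z + 3*x*y*z + z^3 + 3*x*y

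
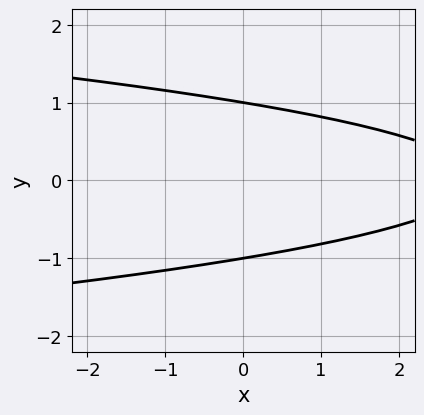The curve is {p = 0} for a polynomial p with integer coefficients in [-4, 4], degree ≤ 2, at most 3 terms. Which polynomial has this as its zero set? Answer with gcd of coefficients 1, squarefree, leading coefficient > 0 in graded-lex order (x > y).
3*y^2 + x - 3

1. The degree is 2 — no degree-1 curve has this shape.
2. Symmetries: the y ↦ −y reflection is a symmetry, so y appears only in even powers.
3. From the visible intercepts: no x-intercept at any integer in the box; among the integer gridlines, it crosses the y-axis at y ∈ {-1, 1}.
4. Assembling these constraints gives the stated polynomial.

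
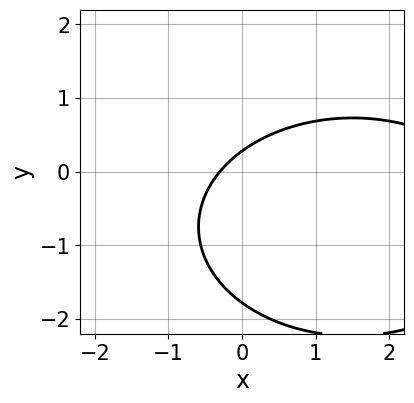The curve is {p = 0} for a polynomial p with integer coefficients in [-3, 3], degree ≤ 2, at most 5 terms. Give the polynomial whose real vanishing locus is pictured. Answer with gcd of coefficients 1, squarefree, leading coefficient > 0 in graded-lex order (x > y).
x^2 + 2*y^2 - 3*x + 3*y - 1

1. deg p = 2. A generic line meets the curve in up to 2 points.
2. Putting this together gives p.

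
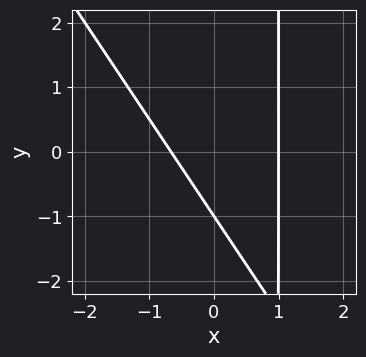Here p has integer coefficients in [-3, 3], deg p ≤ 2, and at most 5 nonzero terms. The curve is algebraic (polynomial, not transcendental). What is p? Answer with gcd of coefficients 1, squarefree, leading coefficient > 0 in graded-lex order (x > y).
3*x^2 + 2*x*y - x - 2*y - 2

First, deg p = 2. The shape is more complex than any degree-1 curve.
Then, checking where it meets the axes: it crosses the x-axis at the gridline x = 1; it crosses the y-axis at the gridline y = -1.
Finally, these observations pin down the coefficients.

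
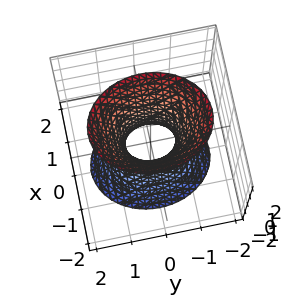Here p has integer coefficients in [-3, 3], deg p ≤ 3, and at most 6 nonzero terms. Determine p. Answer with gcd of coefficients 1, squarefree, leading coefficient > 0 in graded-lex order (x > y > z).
(a) Degree: one connected sheet with a waist; a quadric, so deg p = 2.
(b) Symmetries: the x ↦ −x reflection is a symmetry, so x appears only in even powers; the z ↦ −z reflection is a symmetry, so z appears only in even powers; it's symmetric under y → −y, forcing even powers of y.
(c) Checking where it meets the axes: the surface avoids every integer z-axis point in the box.
(d) Matching integer coefficients to the picture gives p.

3*x^2 + 2*y^2 - z^2 - 1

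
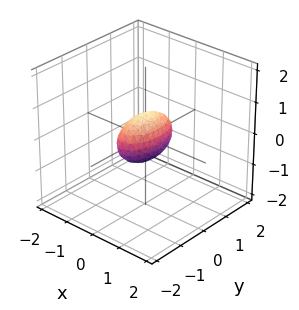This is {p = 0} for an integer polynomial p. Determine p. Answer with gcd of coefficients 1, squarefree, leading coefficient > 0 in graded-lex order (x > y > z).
(a) Degree: bounded and convex; a quadric, so deg p = 2.
(b) Symmetries: it's symmetric under x → −x, forcing even powers of x; the z ↦ −z reflection is a symmetry, so z appears only in even powers; the y ↦ −y reflection is a symmetry, so y appears only in even powers.
(c) Observable constraints: the y-axis gridline crossings are at y ∈ {-1, 1}.
(d) Assembling these constraints gives the stated polynomial.

3*x^2 + y^2 + 2*z^2 - 1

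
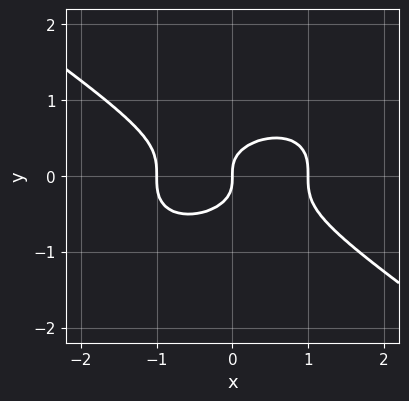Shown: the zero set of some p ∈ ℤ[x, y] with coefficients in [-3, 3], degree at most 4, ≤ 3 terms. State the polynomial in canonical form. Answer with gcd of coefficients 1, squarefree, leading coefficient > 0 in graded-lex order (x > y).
x^3 + 3*y^3 - x

(a) The degree is 3 — no degree-2 curve has this shape.
(b) From the visible intercepts: it crosses the y-axis at the gridline y = 0; the x-axis gridline crossings are at x ∈ {-1, 0, 1}.
(c) These observations pin down the coefficients.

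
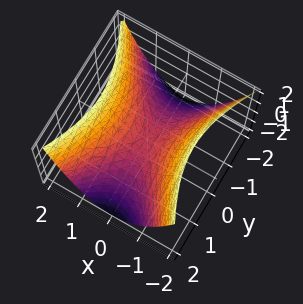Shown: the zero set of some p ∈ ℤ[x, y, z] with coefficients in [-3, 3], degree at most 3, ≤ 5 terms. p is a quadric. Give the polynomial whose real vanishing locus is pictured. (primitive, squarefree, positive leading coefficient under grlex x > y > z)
2*x^2 - y^2 - 2*z

First, the degree is 2 — a saddle surface; a quadric.
Next, symmetries: mirror symmetry x ↦ −x ⇒ only even powers of x; it's symmetric under y → −y, forcing even powers of y.
Next, observable constraints: it meets the y-axis at y = 0 (among the integer gridlines); one x-axis crossing is at x = 0.
Finally, these observations pin down the coefficients.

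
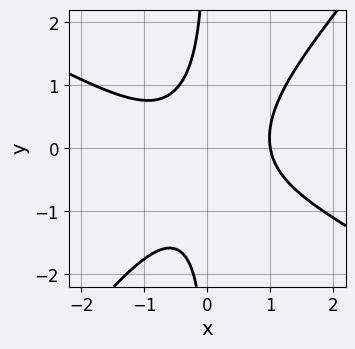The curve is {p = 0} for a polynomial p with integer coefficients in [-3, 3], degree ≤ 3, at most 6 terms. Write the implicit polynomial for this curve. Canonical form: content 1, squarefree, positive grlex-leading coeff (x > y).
2*x^3 + 2*x^2*y - 3*x*y^2 - x*y - 2

(a) The degree is 3 — the shape is more complex than any degree-2 curve.
(b) Against the integer gridlines: it misses every integer gridline on the y-axis; one x-axis crossing is at x = 1.
(c) The integer polynomial consistent with all of this is the stated p.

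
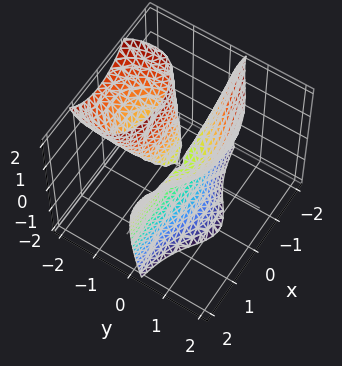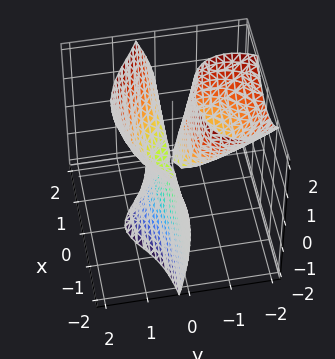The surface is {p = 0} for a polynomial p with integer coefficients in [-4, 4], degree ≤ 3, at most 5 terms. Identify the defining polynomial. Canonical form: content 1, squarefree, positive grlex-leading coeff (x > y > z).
1. The picture has 2 separate pieces. They look like related sheets of one shape, so recover p as a whole.
2. The degree is 3 — the shape is more complex than any degree-2 surface.
3. Checking where it meets the axes: every point of the x-axis in the box is on the surface; it crosses the y-axis at the gridline y = 0; it meets the z-axis at z = 0 (among the integer gridlines).
4. These observations pin down the coefficients.

3*x^2*y + 2*y^3 + 2*y^2*z - 3*y*z - z^2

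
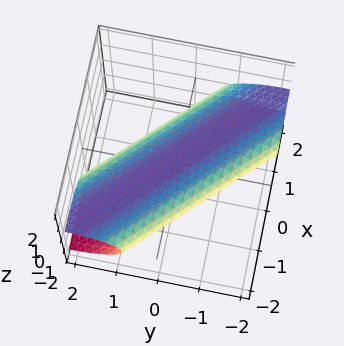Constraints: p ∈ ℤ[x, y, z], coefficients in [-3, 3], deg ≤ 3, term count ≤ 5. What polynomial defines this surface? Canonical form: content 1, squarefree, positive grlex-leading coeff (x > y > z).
x^2 + 2*x*y + y^2 + 3*z^2 - 2

(a) The degree is 2 — the shape is more complex than any degree-1 surface.
(b) Matching integer coefficients to the picture gives p.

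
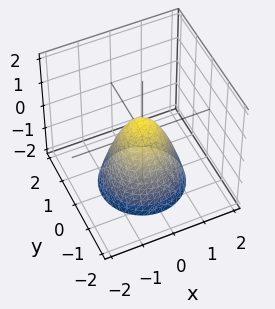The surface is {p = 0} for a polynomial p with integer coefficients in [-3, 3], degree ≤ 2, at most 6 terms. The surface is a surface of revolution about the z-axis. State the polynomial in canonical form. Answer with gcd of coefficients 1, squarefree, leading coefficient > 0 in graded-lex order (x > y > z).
3*x^2 + 3*y^2 + 2*z - 1

The degree is 2 — a generic line meets the surface in up to 2 points.
By symmetry, the z-axis is an axis of rotation, so x and y enter only as x² + y².
Checking where it meets the axes: a circular section at z = 0 has radius between 0 and 1.
Assembling these constraints gives the stated polynomial.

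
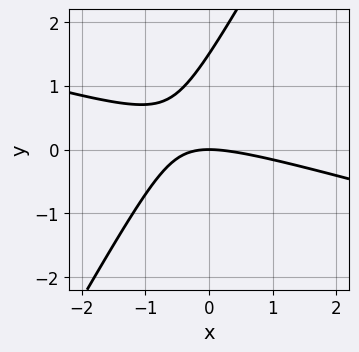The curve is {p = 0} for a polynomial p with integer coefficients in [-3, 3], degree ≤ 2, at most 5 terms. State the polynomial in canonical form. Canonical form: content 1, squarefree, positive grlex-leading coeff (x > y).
(a) The degree is 2 — a generic line meets the curve in up to 2 points.
(b) Checking where it meets the axes: one x-axis crossing is at x = 0; it crosses the y-axis at the gridline y = 0.
(c) These observations pin down the coefficients.

x^2 + 3*x*y - 2*y^2 + 3*y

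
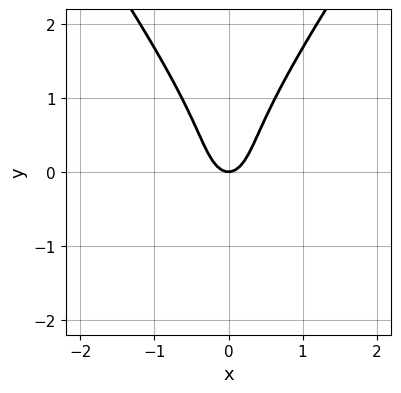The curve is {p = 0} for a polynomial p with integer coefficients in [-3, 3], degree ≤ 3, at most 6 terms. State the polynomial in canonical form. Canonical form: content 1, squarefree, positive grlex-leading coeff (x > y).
2*x^2*y - y^3 + 3*x^2 - y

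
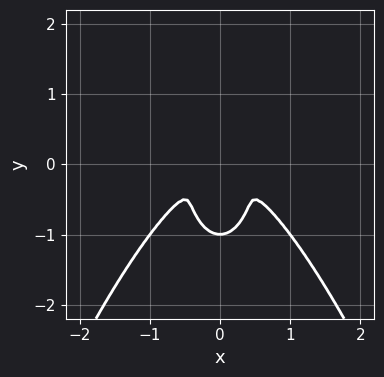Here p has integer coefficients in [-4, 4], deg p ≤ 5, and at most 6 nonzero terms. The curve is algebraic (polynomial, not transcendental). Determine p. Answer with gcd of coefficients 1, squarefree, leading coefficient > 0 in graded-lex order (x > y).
2*x^4 + 2*x^2*y + y^3 + y^2

(a) deg p = 4.
(b) Symmetries: it's symmetric under x → −x, forcing even powers of x.
(c) Observable constraints: it meets the y-axis at y = -1 (among the integer gridlines).
(d) Fitting integer coefficients to these (and the overall shape) gives p.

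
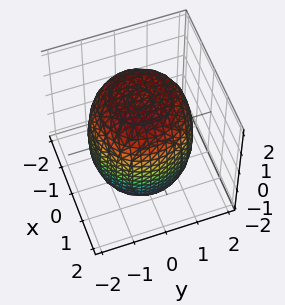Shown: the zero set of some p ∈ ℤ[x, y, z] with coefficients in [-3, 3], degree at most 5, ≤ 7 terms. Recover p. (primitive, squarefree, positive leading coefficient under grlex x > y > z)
First, the degree is 4 — a generic line meets the surface in up to 4 points.
Then, symmetries: the surface is invariant under rotation about z: p = q(x² + y², z).
Then, observable constraints: a circular section at z = 1 has radius between 1 and 2.
Finally, putting this together gives p.

x^4 + 2*x^2*y^2 + y^4 - x^2 - y^2 + z^2 - 3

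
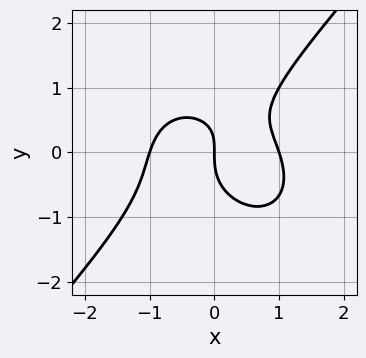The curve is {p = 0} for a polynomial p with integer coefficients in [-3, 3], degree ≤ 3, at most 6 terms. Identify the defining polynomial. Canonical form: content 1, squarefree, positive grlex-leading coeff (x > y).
3*x^3 + x*y^2 - 3*y^3 + 2*x*y - 3*x

First, the degree is 3 — the shape is more complex than any degree-2 curve.
Then, checking where it meets the axes: it crosses the y-axis at the gridline y = 0; the x-axis gridline crossings are at x ∈ {-1, 0, 1}.
Finally, putting this together gives p.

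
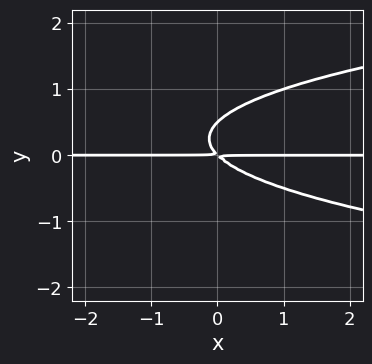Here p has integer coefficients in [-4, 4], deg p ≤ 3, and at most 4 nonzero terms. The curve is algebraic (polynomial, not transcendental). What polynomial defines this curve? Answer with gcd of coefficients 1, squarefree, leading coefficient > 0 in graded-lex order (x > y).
2*y^3 - x*y - y^2

First, degree: the shape is more complex than any degree-2 curve, so deg p = 3.
Next, against the integer gridlines: the visible x-axis segment lies entirely on the curve.
Finally, the integer polynomial consistent with all of this is the stated p.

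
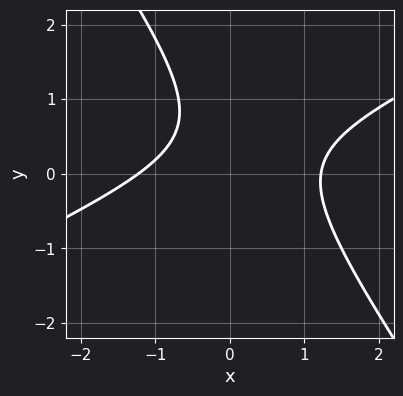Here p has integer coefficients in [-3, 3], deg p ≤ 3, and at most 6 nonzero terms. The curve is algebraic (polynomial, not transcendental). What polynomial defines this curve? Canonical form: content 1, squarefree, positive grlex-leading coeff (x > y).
2*x^2 - 3*x*y - 3*y^2 + 3*y - 3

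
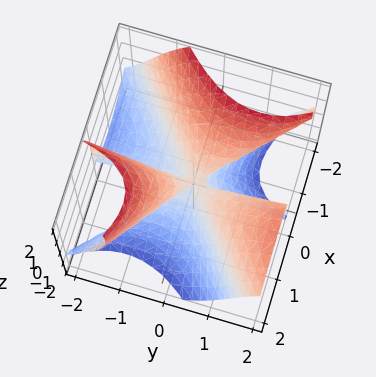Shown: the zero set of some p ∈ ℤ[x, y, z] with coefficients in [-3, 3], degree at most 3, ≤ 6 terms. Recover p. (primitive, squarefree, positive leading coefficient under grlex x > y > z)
2*x^3 - 3*x*y^2 + 3*x*y*z + z^3

First, deg p = 3. A generic line meets the surface in up to 3 points.
Next, against the integer gridlines: it crosses the x-axis at the gridline x = 0; it crosses the z-axis at the gridline z = 0; the visible y-axis segment lies entirely on the surface.
Finally, putting this together gives p.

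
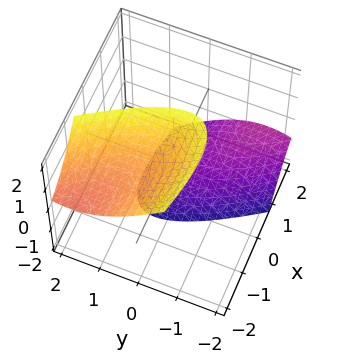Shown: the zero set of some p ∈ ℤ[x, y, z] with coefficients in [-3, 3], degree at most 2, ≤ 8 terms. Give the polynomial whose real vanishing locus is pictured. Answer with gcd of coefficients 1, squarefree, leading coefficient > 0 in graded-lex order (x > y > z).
x^2 + 3*x*y + 2*x*z + 2*y^2 - z^2 + 3

First, there are 2 components.
Next, the degree is 2 — a generic line meets the surface in up to 2 points.
Next, from the visible intercepts: no y-intercept at any integer in the box; no x-intercept at any integer in the box.
Finally, fitting integer coefficients to these (and the overall shape) gives p.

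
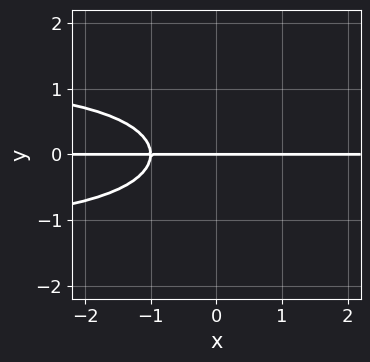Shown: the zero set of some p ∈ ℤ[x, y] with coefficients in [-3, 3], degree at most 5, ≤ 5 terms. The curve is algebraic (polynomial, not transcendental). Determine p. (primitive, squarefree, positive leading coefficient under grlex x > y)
x*y^3 - 2*y^3 - 2*x*y - 2*y

Degree: no degree-3 curve has this shape, so deg p = 4.
Reading off the gridlines: one y-axis crossing is at y = 0; every point of the x-axis in the box is on the curve.
Together with the visible shape, these determine p as stated.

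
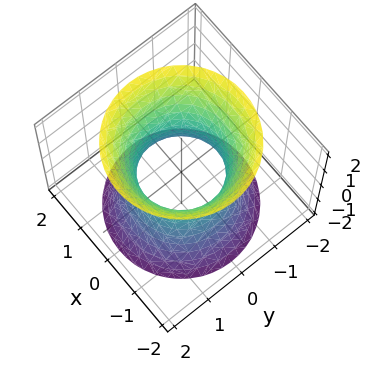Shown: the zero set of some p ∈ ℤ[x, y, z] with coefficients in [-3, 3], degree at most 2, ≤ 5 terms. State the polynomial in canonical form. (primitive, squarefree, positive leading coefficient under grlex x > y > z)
First, degree: one connected sheet with a waist; a quadric, so deg p = 2.
Then, symmetries: it's symmetric under z → −z, forcing even powers of z; every cross-section ⟂ z is a circle, so x, y appear only via x² + y².
Next, from the axis intercepts and sections: a circular section at z = 1 has radius between 1 and 2; among the integer gridlines, it crosses the x-axis at x ∈ {-1, 1}.
Finally, solving for integer coefficients yields p as stated. Check: (0, -1, 0) on the y-axis lies on the surface, and p(0, -1, 0) = 0. ✓

2*x^2 + 2*y^2 - z^2 - 2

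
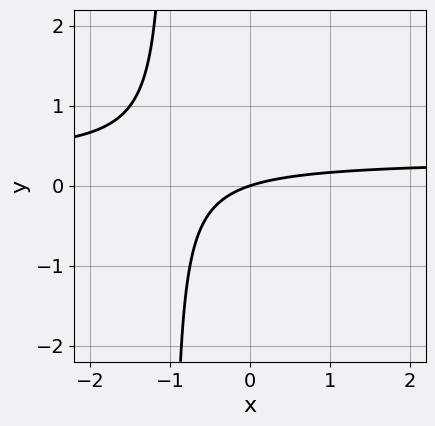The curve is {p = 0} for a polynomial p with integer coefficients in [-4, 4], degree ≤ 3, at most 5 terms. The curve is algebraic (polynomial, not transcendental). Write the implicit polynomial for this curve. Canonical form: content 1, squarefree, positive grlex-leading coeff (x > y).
First, the degree is 2 — no degree-1 curve has this shape.
Then, from the axis intercepts and sections: it crosses the x-axis at the gridline x = 0; it meets the y-axis at y = 0 (among the integer gridlines).
Finally, matching integer coefficients to the picture gives p.

3*x*y - x + 3*y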